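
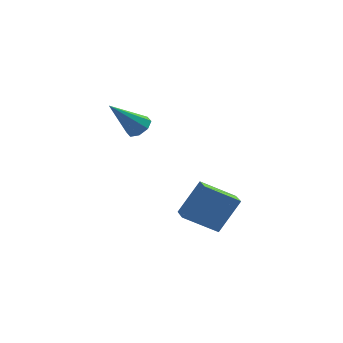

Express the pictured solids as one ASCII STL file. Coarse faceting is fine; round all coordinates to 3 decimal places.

solid 
facet normal 0.562 0.389 -0.730
outer loop
vertex 0.75 -1.575 2.452
vertex 0.279 -1.081 2.353
vertex 0.84 -1.148 2.749
endloop
endfacet
facet normal 0.612 -0.534 0.583
outer loop
vertex 0.75 -1.575 2.452
vertex 0.84 -1.148 2.749
vertex -0.899 -1.899 3.887
endloop
endfacet
facet normal 0.562 0.388 -0.730
outer loop
vertex 0.84 -1.148 2.749
vertex 0.279 -1.081 2.353
vertex 0.602 -0.681 2.814
endloop
endfacet
facet normal 0.501 0.136 0.855
outer loop
vertex 0.84 -1.148 2.749
vertex 0.602 -0.681 2.814
vertex -0.899 -1.899 3.887
endloop
endfacet
facet normal 0.560 0.390 -0.731
outer loop
vertex 0.602 -0.681 2.814
vertex 0.279 -1.081 2.353
vertex 0.174 -0.449 2.61
endloop
endfacet
facet normal 0.000 0.661 0.751
outer loop
vertex 0.602 -0.681 2.814
vertex 0.174 -0.449 2.61
vertex -0.899 -1.899 3.887
endloop
endfacet
facet normal 0.562 0.390 -0.730
outer loop
vertex 0.174 -0.449 2.61
vertex 0.279 -1.081 2.353
vertex -0.192 -0.586 2.255
endloop
endfacet
facet normal -0.595 0.732 0.331
outer loop
vertex 0.174 -0.449 2.61
vertex -0.192 -0.586 2.255
vertex -0.899 -1.899 3.887
endloop
endfacet
facet normal 0.561 0.389 -0.731
outer loop
vertex -0.192 -0.586 2.255
vertex 0.279 -1.081 2.353
vertex -0.282 -1.014 1.958
endloop
endfacet
facet normal -0.938 0.308 -0.159
outer loop
vertex -0.192 -0.586 2.255
vertex -0.282 -1.014 1.958
vertex -0.899 -1.899 3.887
endloop
endfacet
facet normal 0.561 0.391 -0.730
outer loop
vertex -0.282 -1.014 1.958
vertex 0.279 -1.081 2.353
vertex -0.043 -1.48 1.892
endloop
endfacet
facet normal -0.826 -0.363 -0.431
outer loop
vertex -0.282 -1.014 1.958
vertex -0.043 -1.48 1.892
vertex -0.899 -1.899 3.887
endloop
endfacet
facet normal 0.563 0.389 -0.730
outer loop
vertex -0.043 -1.48 1.892
vertex 0.279 -1.081 2.353
vertex 0.384 -1.713 2.097
endloop
endfacet
facet normal -0.327 -0.887 -0.327
outer loop
vertex -0.043 -1.48 1.892
vertex 0.384 -1.713 2.097
vertex -0.899 -1.899 3.887
endloop
endfacet
facet normal 0.562 0.389 -0.730
outer loop
vertex 0.384 -1.713 2.097
vertex 0.279 -1.081 2.353
vertex 0.75 -1.575 2.452
endloop
endfacet
facet normal 0.270 -0.958 0.094
outer loop
vertex 0.384 -1.713 2.097
vertex 0.75 -1.575 2.452
vertex -0.899 -1.899 3.887
endloop
endfacet
facet normal -0.458 -0.280 -0.844
outer loop
vertex 2.4 -2.863 -2.3
vertex 2.079 -1.774 -2.487
vertex 3.97 -2.563 -3.252
endloop
endfacet
facet normal 0.279 -0.946 0.162
outer loop
vertex 4.881 -2.006 -1.573
vertex 2.4 -2.863 -2.3
vertex 3.97 -2.563 -3.252
endloop
endfacet
facet normal -0.458 -0.280 -0.844
outer loop
vertex 3.97 -2.563 -3.252
vertex 2.079 -1.774 -2.487
vertex 3.649 -1.475 -3.439
endloop
endfacet
facet normal 0.844 0.161 -0.511
outer loop
vertex 3.649 -1.475 -3.439
vertex 4.881 -2.006 -1.573
vertex 3.97 -2.563 -3.252
endloop
endfacet
facet normal -0.844 -0.161 0.511
outer loop
vertex 2.4 -2.863 -2.3
vertex 2.99 -1.217 -0.808
vertex 2.079 -1.774 -2.487
endloop
endfacet
facet normal 0.279 -0.946 0.163
outer loop
vertex 3.311 -2.305 -0.621
vertex 2.4 -2.863 -2.3
vertex 4.881 -2.006 -1.573
endloop
endfacet
facet normal -0.844 -0.161 0.512
outer loop
vertex 3.311 -2.305 -0.621
vertex 2.99 -1.217 -0.808
vertex 2.4 -2.863 -2.3
endloop
endfacet
facet normal -0.279 0.946 -0.163
outer loop
vertex 2.079 -1.774 -2.487
vertex 2.99 -1.217 -0.808
vertex 3.649 -1.475 -3.439
endloop
endfacet
facet normal 0.844 0.161 -0.511
outer loop
vertex 4.56 -0.917 -1.76
vertex 4.881 -2.006 -1.573
vertex 3.649 -1.475 -3.439
endloop
endfacet
facet normal -0.280 0.946 -0.163
outer loop
vertex 3.649 -1.475 -3.439
vertex 2.99 -1.217 -0.808
vertex 4.56 -0.917 -1.76
endloop
endfacet
facet normal 0.458 0.280 0.844
outer loop
vertex 4.56 -0.917 -1.76
vertex 3.311 -2.305 -0.621
vertex 4.881 -2.006 -1.573
endloop
endfacet
facet normal 0.458 0.280 0.844
outer loop
vertex 2.99 -1.217 -0.808
vertex 3.311 -2.305 -0.621
vertex 4.56 -0.917 -1.76
endloop
endfacet

endsolid


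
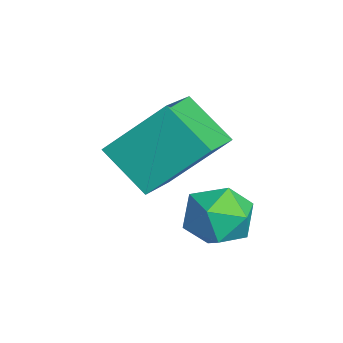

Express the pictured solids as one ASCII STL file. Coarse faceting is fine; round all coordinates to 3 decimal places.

solid 
facet normal -0.584 -0.529 0.615
outer loop
vertex -1.349 -1.918 2.872
vertex -2.731 -1.15 2.22
vertex -1.499 -3.372 1.478
endloop
endfacet
facet normal 0.808 -0.449 0.382
outer loop
vertex -0.569 -2.53 0.5
vertex -1.349 -1.918 2.872
vertex -1.499 -3.372 1.478
endloop
endfacet
facet normal -0.585 -0.529 0.614
outer loop
vertex -1.499 -3.372 1.478
vertex -2.731 -1.15 2.22
vertex -2.88 -2.604 0.825
endloop
endfacet
facet normal -0.074 -0.720 -0.690
outer loop
vertex -2.88 -2.604 0.825
vertex -0.569 -2.53 0.5
vertex -1.499 -3.372 1.478
endloop
endfacet
facet normal 0.074 0.720 0.690
outer loop
vertex -1.349 -1.918 2.872
vertex -1.801 -0.308 1.242
vertex -2.731 -1.15 2.22
endloop
endfacet
facet normal 0.808 -0.449 0.382
outer loop
vertex -0.42 -1.076 1.895
vertex -1.349 -1.918 2.872
vertex -0.569 -2.53 0.5
endloop
endfacet
facet normal 0.074 0.720 0.690
outer loop
vertex -0.42 -1.076 1.895
vertex -1.801 -0.308 1.242
vertex -1.349 -1.918 2.872
endloop
endfacet
facet normal -0.808 0.449 -0.382
outer loop
vertex -2.731 -1.15 2.22
vertex -1.801 -0.308 1.242
vertex -2.88 -2.604 0.825
endloop
endfacet
facet normal -0.074 -0.720 -0.691
outer loop
vertex -1.951 -1.762 -0.152
vertex -0.569 -2.53 0.5
vertex -2.88 -2.604 0.825
endloop
endfacet
facet normal -0.808 0.449 -0.381
outer loop
vertex -2.88 -2.604 0.825
vertex -1.801 -0.308 1.242
vertex -1.951 -1.762 -0.152
endloop
endfacet
facet normal 0.584 0.530 -0.615
outer loop
vertex -1.951 -1.762 -0.152
vertex -0.42 -1.076 1.895
vertex -0.569 -2.53 0.5
endloop
endfacet
facet normal 0.585 0.529 -0.615
outer loop
vertex -1.801 -0.308 1.242
vertex -0.42 -1.076 1.895
vertex -1.951 -1.762 -0.152
endloop
endfacet
facet normal -0.951 0.005 -0.308
outer loop
vertex -0.634 -0.6 -0.645
vertex -0.72 -1.486 -0.393
vertex -0.912 -0.813 0.211
endloop
endfacet
facet normal -0.753 0.653 -0.082
outer loop
vertex -0.634 -0.6 -0.645
vertex -0.912 -0.813 0.211
vertex -0.304 -0.128 0.079
endloop
endfacet
facet normal -0.193 0.860 -0.473
outer loop
vertex -0.634 -0.6 -0.645
vertex -0.304 -0.128 0.079
vertex 0.264 -0.378 -0.607
endloop
endfacet
facet normal -0.044 0.340 -0.939
outer loop
vertex -0.634 -0.6 -0.645
vertex 0.264 -0.378 -0.607
vertex 0.007 -1.218 -0.899
endloop
endfacet
facet normal -0.513 -0.188 -0.837
outer loop
vertex -0.634 -0.6 -0.645
vertex 0.007 -1.218 -0.899
vertex -0.72 -1.486 -0.393
endloop
endfacet
facet normal -0.541 0.595 0.595
outer loop
vertex -0.304 -0.128 0.079
vertex -0.912 -0.813 0.211
vertex -0.187 -0.722 0.779
endloop
endfacet
facet normal -0.861 -0.453 0.231
outer loop
vertex -0.912 -0.813 0.211
vertex -0.72 -1.486 -0.393
vertex -0.444 -1.562 0.487
endloop
endfacet
facet normal -0.152 -0.766 -0.625
outer loop
vertex -0.72 -1.486 -0.393
vertex 0.007 -1.218 -0.899
vertex 0.124 -1.812 -0.199
endloop
endfacet
facet normal 0.607 0.089 -0.789
outer loop
vertex 0.007 -1.218 -0.899
vertex 0.264 -0.378 -0.607
vertex 0.732 -1.127 -0.331
endloop
endfacet
facet normal 0.367 0.930 -0.035
outer loop
vertex 0.264 -0.378 -0.607
vertex -0.304 -0.128 0.079
vertex 0.54 -0.454 0.273
endloop
endfacet
facet normal 0.044 -0.340 0.939
outer loop
vertex 0.454 -1.34 0.525
vertex -0.187 -0.722 0.779
vertex -0.444 -1.562 0.487
endloop
endfacet
facet normal 0.193 -0.860 0.473
outer loop
vertex 0.454 -1.34 0.525
vertex -0.444 -1.562 0.487
vertex 0.124 -1.812 -0.199
endloop
endfacet
facet normal 0.753 -0.653 0.082
outer loop
vertex 0.454 -1.34 0.525
vertex 0.124 -1.812 -0.199
vertex 0.732 -1.127 -0.331
endloop
endfacet
facet normal 0.951 -0.005 0.308
outer loop
vertex 0.454 -1.34 0.525
vertex 0.732 -1.127 -0.331
vertex 0.54 -0.454 0.273
endloop
endfacet
facet normal 0.513 0.188 0.837
outer loop
vertex 0.454 -1.34 0.525
vertex 0.54 -0.454 0.273
vertex -0.187 -0.722 0.779
endloop
endfacet
facet normal -0.607 -0.089 0.789
outer loop
vertex -0.444 -1.562 0.487
vertex -0.187 -0.722 0.779
vertex -0.912 -0.813 0.211
endloop
endfacet
facet normal -0.367 -0.930 0.035
outer loop
vertex 0.124 -1.812 -0.199
vertex -0.444 -1.562 0.487
vertex -0.72 -1.486 -0.393
endloop
endfacet
facet normal 0.541 -0.595 -0.595
outer loop
vertex 0.732 -1.127 -0.331
vertex 0.124 -1.812 -0.199
vertex 0.007 -1.218 -0.899
endloop
endfacet
facet normal 0.861 0.453 -0.231
outer loop
vertex 0.54 -0.454 0.273
vertex 0.732 -1.127 -0.331
vertex 0.264 -0.378 -0.607
endloop
endfacet
facet normal 0.152 0.766 0.625
outer loop
vertex -0.187 -0.722 0.779
vertex 0.54 -0.454 0.273
vertex -0.304 -0.128 0.079
endloop
endfacet

endsolid


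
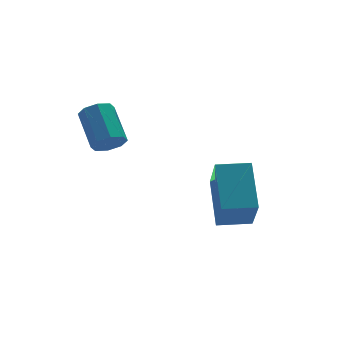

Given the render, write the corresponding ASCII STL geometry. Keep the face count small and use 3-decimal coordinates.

solid 
facet normal -0.960 0.280 0.001
outer loop
vertex 0.589 -2.924 -0.702
vertex 0.948 -1.7 0.265
vertex 0.852 -2.018 -1.944
endloop
endfacet
facet normal -0.225 -0.764 -0.605
outer loop
vertex 1.812 -2.3 -1.945
vertex 0.589 -2.924 -0.702
vertex 0.852 -2.018 -1.944
endloop
endfacet
facet normal -0.960 0.282 0.001
outer loop
vertex 0.852 -2.018 -1.944
vertex 0.948 -1.7 0.265
vertex 1.212 -0.795 -0.977
endloop
endfacet
facet normal 0.170 0.580 -0.797
outer loop
vertex 1.212 -0.795 -0.977
vertex 1.812 -2.3 -1.945
vertex 0.852 -2.018 -1.944
endloop
endfacet
facet normal -0.170 -0.580 0.797
outer loop
vertex 0.589 -2.924 -0.702
vertex 1.908 -1.982 0.264
vertex 0.948 -1.7 0.265
endloop
endfacet
facet normal -0.225 -0.764 -0.605
outer loop
vertex 1.548 -3.205 -0.703
vertex 0.589 -2.924 -0.702
vertex 1.812 -2.3 -1.945
endloop
endfacet
facet normal -0.169 -0.580 0.797
outer loop
vertex 1.548 -3.205 -0.703
vertex 1.908 -1.982 0.264
vertex 0.589 -2.924 -0.702
endloop
endfacet
facet normal 0.225 0.764 0.605
outer loop
vertex 0.948 -1.7 0.265
vertex 1.908 -1.982 0.264
vertex 1.212 -0.795 -0.977
endloop
endfacet
facet normal 0.169 0.580 -0.797
outer loop
vertex 2.171 -1.076 -0.978
vertex 1.812 -2.3 -1.945
vertex 1.212 -0.795 -0.977
endloop
endfacet
facet normal 0.224 0.764 0.605
outer loop
vertex 1.212 -0.795 -0.977
vertex 1.908 -1.982 0.264
vertex 2.171 -1.076 -0.978
endloop
endfacet
facet normal 0.960 -0.281 -0.001
outer loop
vertex 2.171 -1.076 -0.978
vertex 1.548 -3.205 -0.703
vertex 1.812 -2.3 -1.945
endloop
endfacet
facet normal 0.960 -0.281 -0.002
outer loop
vertex 1.908 -1.982 0.264
vertex 1.548 -3.205 -0.703
vertex 2.171 -1.076 -0.978
endloop
endfacet
facet normal -0.030 -0.823 -0.567
outer loop
vertex -1.518 -1.268 1.673
vertex -1.83 -1.031 1.345
vertex -1.324 -1.081 1.391
endloop
endfacet
facet normal 0.867 -0.303 0.395
outer loop
vertex -1.518 -1.268 1.673
vertex -1.324 -1.081 1.391
vertex -1.479 -0.205 2.403
endloop
endfacet
facet normal 0.868 -0.303 0.395
outer loop
vertex -1.479 -0.205 2.403
vertex -1.324 -1.081 1.391
vertex -1.285 -0.018 2.12
endloop
endfacet
facet normal 0.030 0.824 0.565
outer loop
vertex -1.479 -0.205 2.403
vertex -1.285 -0.018 2.12
vertex -1.79 0.031 2.075
endloop
endfacet
facet normal -0.030 -0.824 -0.566
outer loop
vertex -1.324 -1.081 1.391
vertex -1.83 -1.031 1.345
vertex -1.426 -0.865 1.082
endloop
endfacet
facet normal 0.965 0.124 -0.232
outer loop
vertex -1.324 -1.081 1.391
vertex -1.426 -0.865 1.082
vertex -1.285 -0.018 2.12
endloop
endfacet
facet normal 0.965 0.124 -0.232
outer loop
vertex -1.285 -0.018 2.12
vertex -1.426 -0.865 1.082
vertex -1.387 0.198 1.811
endloop
endfacet
facet normal 0.029 0.824 0.566
outer loop
vertex -1.285 -0.018 2.12
vertex -1.387 0.198 1.811
vertex -1.79 0.031 2.075
endloop
endfacet
facet normal -0.029 -0.825 -0.565
outer loop
vertex -1.426 -0.865 1.082
vertex -1.83 -1.031 1.345
vertex -1.764 -0.747 0.927
endloop
endfacet
facet normal 0.499 0.478 -0.723
outer loop
vertex -1.426 -0.865 1.082
vertex -1.764 -0.747 0.927
vertex -1.387 0.198 1.811
endloop
endfacet
facet normal 0.497 0.479 -0.724
outer loop
vertex -1.387 0.198 1.811
vertex -1.764 -0.747 0.927
vertex -1.725 0.316 1.657
endloop
endfacet
facet normal 0.030 0.824 0.566
outer loop
vertex -1.387 0.198 1.811
vertex -1.725 0.316 1.657
vertex -1.79 0.031 2.075
endloop
endfacet
facet normal -0.030 -0.825 -0.565
outer loop
vertex -1.764 -0.747 0.927
vertex -1.83 -1.031 1.345
vertex -2.141 -0.795 1.017
endloop
endfacet
facet normal -0.259 0.553 -0.792
outer loop
vertex -1.764 -0.747 0.927
vertex -2.141 -0.795 1.017
vertex -1.725 0.316 1.657
endloop
endfacet
facet normal -0.259 0.553 -0.792
outer loop
vertex -1.725 0.316 1.657
vertex -2.141 -0.795 1.017
vertex -2.102 0.268 1.747
endloop
endfacet
facet normal 0.030 0.824 0.566
outer loop
vertex -1.725 0.316 1.657
vertex -2.102 0.268 1.747
vertex -1.79 0.031 2.075
endloop
endfacet
facet normal -0.030 -0.824 -0.565
outer loop
vertex -2.141 -0.795 1.017
vertex -1.83 -1.031 1.345
vertex -2.335 -0.982 1.3
endloop
endfacet
facet normal -0.868 0.303 -0.395
outer loop
vertex -2.141 -0.795 1.017
vertex -2.335 -0.982 1.3
vertex -2.102 0.268 1.747
endloop
endfacet
facet normal -0.867 0.303 -0.396
outer loop
vertex -2.102 0.268 1.747
vertex -2.335 -0.982 1.3
vertex -2.296 0.081 2.029
endloop
endfacet
facet normal 0.030 0.823 0.567
outer loop
vertex -2.102 0.268 1.747
vertex -2.296 0.081 2.029
vertex -1.79 0.031 2.075
endloop
endfacet
facet normal -0.029 -0.824 -0.566
outer loop
vertex -2.335 -0.982 1.3
vertex -1.83 -1.031 1.345
vertex -2.233 -1.198 1.609
endloop
endfacet
facet normal -0.965 -0.124 0.232
outer loop
vertex -2.335 -0.982 1.3
vertex -2.233 -1.198 1.609
vertex -2.296 0.081 2.029
endloop
endfacet
facet normal -0.965 -0.124 0.232
outer loop
vertex -2.296 0.081 2.029
vertex -2.233 -1.198 1.609
vertex -2.194 -0.135 2.338
endloop
endfacet
facet normal 0.030 0.824 0.566
outer loop
vertex -2.296 0.081 2.029
vertex -2.194 -0.135 2.338
vertex -1.79 0.031 2.075
endloop
endfacet
facet normal -0.030 -0.824 -0.566
outer loop
vertex -2.233 -1.198 1.609
vertex -1.83 -1.031 1.345
vertex -1.895 -1.316 1.763
endloop
endfacet
facet normal -0.497 -0.478 0.724
outer loop
vertex -2.233 -1.198 1.609
vertex -1.895 -1.316 1.763
vertex -2.194 -0.135 2.338
endloop
endfacet
facet normal -0.499 -0.478 0.723
outer loop
vertex -2.194 -0.135 2.338
vertex -1.895 -1.316 1.763
vertex -1.856 -0.253 2.493
endloop
endfacet
facet normal 0.029 0.825 0.565
outer loop
vertex -2.194 -0.135 2.338
vertex -1.856 -0.253 2.493
vertex -1.79 0.031 2.075
endloop
endfacet
facet normal -0.030 -0.824 -0.566
outer loop
vertex -1.895 -1.316 1.763
vertex -1.83 -1.031 1.345
vertex -1.518 -1.268 1.673
endloop
endfacet
facet normal 0.259 -0.553 0.792
outer loop
vertex -1.895 -1.316 1.763
vertex -1.518 -1.268 1.673
vertex -1.856 -0.253 2.493
endloop
endfacet
facet normal 0.259 -0.553 0.792
outer loop
vertex -1.856 -0.253 2.493
vertex -1.518 -1.268 1.673
vertex -1.479 -0.205 2.403
endloop
endfacet
facet normal 0.030 0.825 0.565
outer loop
vertex -1.856 -0.253 2.493
vertex -1.479 -0.205 2.403
vertex -1.79 0.031 2.075
endloop
endfacet

endsolid


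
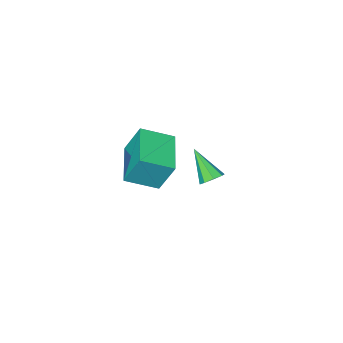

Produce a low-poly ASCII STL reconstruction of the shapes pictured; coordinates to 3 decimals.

solid 
facet normal -0.791 0.470 -0.391
outer loop
vertex 1.983 2.354 2.019
vertex 3.086 3.889 1.632
vertex 2.314 1.768 0.645
endloop
endfacet
facet normal -0.572 -0.795 0.201
outer loop
vertex 3.454 1.091 1.208
vertex 1.983 2.354 2.019
vertex 2.314 1.768 0.645
endloop
endfacet
facet normal -0.791 0.470 -0.391
outer loop
vertex 2.314 1.768 0.645
vertex 3.086 3.889 1.632
vertex 3.418 3.303 0.257
endloop
endfacet
facet normal 0.216 -0.383 -0.898
outer loop
vertex 3.418 3.303 0.257
vertex 3.454 1.091 1.208
vertex 2.314 1.768 0.645
endloop
endfacet
facet normal -0.217 0.382 0.898
outer loop
vertex 1.983 2.354 2.019
vertex 4.226 3.212 2.195
vertex 3.086 3.889 1.632
endloop
endfacet
facet normal -0.572 -0.795 0.201
outer loop
vertex 3.122 1.677 2.583
vertex 1.983 2.354 2.019
vertex 3.454 1.091 1.208
endloop
endfacet
facet normal -0.217 0.383 0.898
outer loop
vertex 3.122 1.677 2.583
vertex 4.226 3.212 2.195
vertex 1.983 2.354 2.019
endloop
endfacet
facet normal 0.572 0.795 -0.201
outer loop
vertex 3.086 3.889 1.632
vertex 4.226 3.212 2.195
vertex 3.418 3.303 0.257
endloop
endfacet
facet normal 0.217 -0.383 -0.898
outer loop
vertex 4.557 2.626 0.821
vertex 3.454 1.091 1.208
vertex 3.418 3.303 0.257
endloop
endfacet
facet normal 0.572 0.795 -0.201
outer loop
vertex 3.418 3.303 0.257
vertex 4.226 3.212 2.195
vertex 4.557 2.626 0.821
endloop
endfacet
facet normal 0.791 -0.470 0.391
outer loop
vertex 4.557 2.626 0.821
vertex 3.122 1.677 2.583
vertex 3.454 1.091 1.208
endloop
endfacet
facet normal 0.791 -0.470 0.391
outer loop
vertex 4.226 3.212 2.195
vertex 3.122 1.677 2.583
vertex 4.557 2.626 0.821
endloop
endfacet
facet normal -0.038 0.696 -0.717
outer loop
vertex -0.944 0.039 -3.759
vertex -1.472 0.178 -3.596
vertex -0.948 0.352 -3.455
endloop
endfacet
facet normal 0.965 -0.175 0.193
outer loop
vertex -0.944 0.039 -3.759
vertex -0.948 0.352 -3.455
vertex -1.408 -0.998 -2.384
endloop
endfacet
facet normal -0.038 0.696 -0.717
outer loop
vertex -0.948 0.352 -3.455
vertex -1.472 0.178 -3.596
vertex -1.259 0.563 -3.234
endloop
endfacet
facet normal 0.679 0.300 0.670
outer loop
vertex -0.948 0.352 -3.455
vertex -1.259 0.563 -3.234
vertex -1.408 -0.998 -2.384
endloop
endfacet
facet normal -0.037 0.695 -0.718
outer loop
vertex -1.259 0.563 -3.234
vertex -1.472 0.178 -3.596
vertex -1.694 0.549 -3.225
endloop
endfacet
facet normal 0.003 0.478 0.878
outer loop
vertex -1.259 0.563 -3.234
vertex -1.694 0.549 -3.225
vertex -1.408 -0.998 -2.384
endloop
endfacet
facet normal -0.039 0.695 -0.718
outer loop
vertex -1.694 0.549 -3.225
vertex -1.472 0.178 -3.596
vertex -2.0 0.317 -3.433
endloop
endfacet
facet normal -0.669 0.256 0.698
outer loop
vertex -1.694 0.549 -3.225
vertex -2.0 0.317 -3.433
vertex -1.408 -0.998 -2.384
endloop
endfacet
facet normal -0.038 0.696 -0.717
outer loop
vertex -2.0 0.317 -3.433
vertex -1.472 0.178 -3.596
vertex -1.996 0.004 -3.737
endloop
endfacet
facet normal -0.943 -0.238 0.233
outer loop
vertex -2.0 0.317 -3.433
vertex -1.996 0.004 -3.737
vertex -1.408 -0.998 -2.384
endloop
endfacet
facet normal -0.038 0.696 -0.717
outer loop
vertex -1.996 0.004 -3.737
vertex -1.472 0.178 -3.596
vertex -1.685 -0.207 -3.958
endloop
endfacet
facet normal -0.657 -0.714 -0.243
outer loop
vertex -1.996 0.004 -3.737
vertex -1.685 -0.207 -3.958
vertex -1.408 -0.998 -2.384
endloop
endfacet
facet normal -0.037 0.695 -0.718
outer loop
vertex -1.685 -0.207 -3.958
vertex -1.472 0.178 -3.596
vertex -1.249 -0.193 -3.967
endloop
endfacet
facet normal 0.019 -0.892 -0.452
outer loop
vertex -1.685 -0.207 -3.958
vertex -1.249 -0.193 -3.967
vertex -1.408 -0.998 -2.384
endloop
endfacet
facet normal -0.039 0.695 -0.718
outer loop
vertex -1.249 -0.193 -3.967
vertex -1.472 0.178 -3.596
vertex -0.944 0.039 -3.759
endloop
endfacet
facet normal 0.693 -0.668 -0.270
outer loop
vertex -1.249 -0.193 -3.967
vertex -0.944 0.039 -3.759
vertex -1.408 -0.998 -2.384
endloop
endfacet

endsolid


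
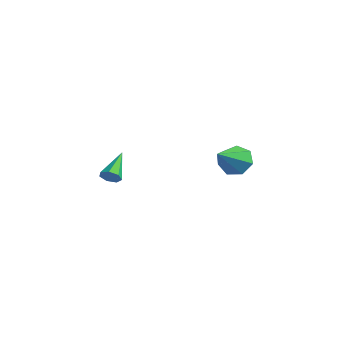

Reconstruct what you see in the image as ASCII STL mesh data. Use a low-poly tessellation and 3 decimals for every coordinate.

solid 
facet normal -0.332 0.787 -0.520
outer loop
vertex -0.635 4.854 -1.978
vertex -1.445 4.511 -1.98
vertex -1.081 5.054 -1.391
endloop
endfacet
facet normal 0.811 0.223 0.540
outer loop
vertex -0.635 4.854 -1.978
vertex -1.081 5.054 -1.391
vertex -0.795 2.969 -0.96
endloop
endfacet
facet normal -0.331 0.787 -0.521
outer loop
vertex -1.081 5.054 -1.391
vertex -1.445 4.511 -1.98
vertex -1.802 4.845 -1.249
endloop
endfacet
facet normal 0.128 0.218 0.968
outer loop
vertex -1.081 5.054 -1.391
vertex -1.802 4.845 -1.249
vertex -0.795 2.969 -0.96
endloop
endfacet
facet normal -0.332 0.786 -0.521
outer loop
vertex -1.802 4.845 -1.249
vertex -1.445 4.511 -1.98
vertex -2.254 4.384 -1.657
endloop
endfacet
facet normal -0.556 -0.174 0.813
outer loop
vertex -1.802 4.845 -1.249
vertex -2.254 4.384 -1.657
vertex -0.795 2.969 -0.96
endloop
endfacet
facet normal -0.331 0.787 -0.520
outer loop
vertex -2.254 4.384 -1.657
vertex -1.445 4.511 -1.98
vertex -2.097 4.019 -2.309
endloop
endfacet
facet normal -0.729 -0.657 0.192
outer loop
vertex -2.254 4.384 -1.657
vertex -2.097 4.019 -2.309
vertex -0.795 2.969 -0.96
endloop
endfacet
facet normal -0.331 0.787 -0.521
outer loop
vertex -2.097 4.019 -2.309
vertex -1.445 4.511 -1.98
vertex -1.449 4.024 -2.713
endloop
endfacet
facet normal -0.259 -0.867 -0.425
outer loop
vertex -2.097 4.019 -2.309
vertex -1.449 4.024 -2.713
vertex -0.795 2.969 -0.96
endloop
endfacet
facet normal -0.332 0.786 -0.521
outer loop
vertex -1.449 4.024 -2.713
vertex -1.445 4.511 -1.98
vertex -0.799 4.396 -2.566
endloop
endfacet
facet normal 0.500 -0.647 -0.576
outer loop
vertex -1.449 4.024 -2.713
vertex -0.799 4.396 -2.566
vertex -0.795 2.969 -0.96
endloop
endfacet
facet normal -0.332 0.787 -0.520
outer loop
vertex -0.799 4.396 -2.566
vertex -1.445 4.511 -1.98
vertex -0.635 4.854 -1.978
endloop
endfacet
facet normal 0.976 -0.162 -0.146
outer loop
vertex -0.799 4.396 -2.566
vertex -0.635 4.854 -1.978
vertex -0.795 2.969 -0.96
endloop
endfacet
facet normal 0.472 -0.694 -0.543
outer loop
vertex -1.715 -2.113 -1.069
vertex -1.915 -1.909 -1.504
vertex -1.468 -1.791 -1.266
endloop
endfacet
facet normal 0.538 0.100 0.837
outer loop
vertex -1.715 -2.113 -1.069
vertex -1.468 -1.791 -1.266
vertex -2.705 -0.751 -0.596
endloop
endfacet
facet normal 0.472 -0.694 -0.543
outer loop
vertex -1.468 -1.791 -1.266
vertex -1.915 -1.909 -1.504
vertex -1.558 -1.558 -1.642
endloop
endfacet
facet normal 0.699 0.671 0.249
outer loop
vertex -1.468 -1.791 -1.266
vertex -1.558 -1.558 -1.642
vertex -2.705 -0.751 -0.596
endloop
endfacet
facet normal 0.473 -0.694 -0.543
outer loop
vertex -1.558 -1.558 -1.642
vertex -1.915 -1.909 -1.504
vertex -1.916 -1.589 -1.914
endloop
endfacet
facet normal 0.239 0.878 -0.415
outer loop
vertex -1.558 -1.558 -1.642
vertex -1.916 -1.589 -1.914
vertex -2.705 -0.751 -0.596
endloop
endfacet
facet normal 0.472 -0.695 -0.543
outer loop
vertex -1.916 -1.589 -1.914
vertex -1.915 -1.909 -1.504
vertex -2.274 -1.861 -1.877
endloop
endfacet
facet normal -0.498 0.566 -0.658
outer loop
vertex -1.916 -1.589 -1.914
vertex -2.274 -1.861 -1.877
vertex -2.705 -0.751 -0.596
endloop
endfacet
facet normal 0.472 -0.694 -0.544
outer loop
vertex -2.274 -1.861 -1.877
vertex -1.915 -1.909 -1.504
vertex -2.362 -2.17 -1.559
endloop
endfacet
facet normal -0.955 -0.031 -0.294
outer loop
vertex -2.274 -1.861 -1.877
vertex -2.362 -2.17 -1.559
vertex -2.705 -0.751 -0.596
endloop
endfacet
facet normal 0.472 -0.694 -0.544
outer loop
vertex -2.362 -2.17 -1.559
vertex -1.915 -1.909 -1.504
vertex -2.113 -2.282 -1.2
endloop
endfacet
facet normal -0.789 -0.464 0.403
outer loop
vertex -2.362 -2.17 -1.559
vertex -2.113 -2.282 -1.2
vertex -2.705 -0.751 -0.596
endloop
endfacet
facet normal 0.473 -0.694 -0.543
outer loop
vertex -2.113 -2.282 -1.2
vertex -1.915 -1.909 -1.504
vertex -1.715 -2.113 -1.069
endloop
endfacet
facet normal -0.126 -0.406 0.905
outer loop
vertex -2.113 -2.282 -1.2
vertex -1.715 -2.113 -1.069
vertex -2.705 -0.751 -0.596
endloop
endfacet

endsolid


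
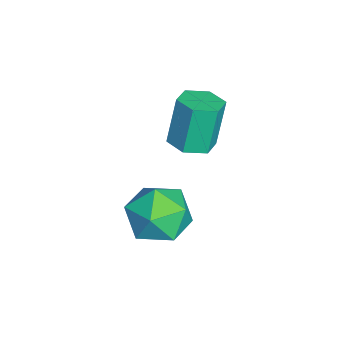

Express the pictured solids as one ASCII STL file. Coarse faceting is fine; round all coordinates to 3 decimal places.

solid 
facet normal 0.214 -0.157 -0.964
outer loop
vertex 0.72 -0.357 -1.791
vertex 0.001 -0.129 -1.988
vertex 0.577 0.394 -1.945
endloop
endfacet
facet normal 0.959 0.219 0.177
outer loop
vertex 0.72 -0.357 -1.791
vertex 0.577 0.394 -1.945
vertex 0.339 -0.078 -0.075
endloop
endfacet
facet normal 0.959 0.219 0.177
outer loop
vertex 0.339 -0.078 -0.075
vertex 0.577 0.394 -1.945
vertex 0.196 0.673 -0.229
endloop
endfacet
facet normal -0.214 0.157 0.964
outer loop
vertex 0.339 -0.078 -0.075
vertex 0.196 0.673 -0.229
vertex -0.381 0.149 -0.272
endloop
endfacet
facet normal 0.214 -0.157 -0.964
outer loop
vertex 0.577 0.394 -1.945
vertex 0.001 -0.129 -1.988
vertex -0.143 0.622 -2.142
endloop
endfacet
facet normal 0.321 0.943 -0.082
outer loop
vertex 0.577 0.394 -1.945
vertex -0.143 0.622 -2.142
vertex 0.196 0.673 -0.229
endloop
endfacet
facet normal 0.321 0.943 -0.082
outer loop
vertex 0.196 0.673 -0.229
vertex -0.143 0.622 -2.142
vertex -0.524 0.901 -0.426
endloop
endfacet
facet normal -0.214 0.157 0.964
outer loop
vertex 0.196 0.673 -0.229
vertex -0.524 0.901 -0.426
vertex -0.381 0.149 -0.272
endloop
endfacet
facet normal 0.214 -0.157 -0.964
outer loop
vertex -0.143 0.622 -2.142
vertex 0.001 -0.129 -1.988
vertex -0.719 0.098 -2.185
endloop
endfacet
facet normal -0.639 0.724 -0.260
outer loop
vertex -0.143 0.622 -2.142
vertex -0.719 0.098 -2.185
vertex -0.524 0.901 -0.426
endloop
endfacet
facet normal -0.639 0.724 -0.260
outer loop
vertex -0.524 0.901 -0.426
vertex -0.719 0.098 -2.185
vertex -1.1 0.377 -0.469
endloop
endfacet
facet normal -0.214 0.157 0.964
outer loop
vertex -0.524 0.901 -0.426
vertex -1.1 0.377 -0.469
vertex -0.381 0.149 -0.272
endloop
endfacet
facet normal 0.214 -0.157 -0.964
outer loop
vertex -0.719 0.098 -2.185
vertex 0.001 -0.129 -1.988
vertex -0.576 -0.653 -2.031
endloop
endfacet
facet normal -0.959 -0.219 -0.177
outer loop
vertex -0.719 0.098 -2.185
vertex -0.576 -0.653 -2.031
vertex -1.1 0.377 -0.469
endloop
endfacet
facet normal -0.959 -0.219 -0.177
outer loop
vertex -1.1 0.377 -0.469
vertex -0.576 -0.653 -2.031
vertex -0.957 -0.374 -0.315
endloop
endfacet
facet normal -0.214 0.157 0.964
outer loop
vertex -1.1 0.377 -0.469
vertex -0.957 -0.374 -0.315
vertex -0.381 0.149 -0.272
endloop
endfacet
facet normal 0.214 -0.157 -0.964
outer loop
vertex -0.576 -0.653 -2.031
vertex 0.001 -0.129 -1.988
vertex 0.144 -0.881 -1.834
endloop
endfacet
facet normal -0.321 -0.943 0.082
outer loop
vertex -0.576 -0.653 -2.031
vertex 0.144 -0.881 -1.834
vertex -0.957 -0.374 -0.315
endloop
endfacet
facet normal -0.321 -0.943 0.082
outer loop
vertex -0.957 -0.374 -0.315
vertex 0.144 -0.881 -1.834
vertex -0.237 -0.602 -0.118
endloop
endfacet
facet normal -0.214 0.157 0.964
outer loop
vertex -0.957 -0.374 -0.315
vertex -0.237 -0.602 -0.118
vertex -0.381 0.149 -0.272
endloop
endfacet
facet normal 0.214 -0.157 -0.964
outer loop
vertex 0.144 -0.881 -1.834
vertex 0.001 -0.129 -1.988
vertex 0.72 -0.357 -1.791
endloop
endfacet
facet normal 0.639 -0.724 0.260
outer loop
vertex 0.144 -0.881 -1.834
vertex 0.72 -0.357 -1.791
vertex -0.237 -0.602 -0.118
endloop
endfacet
facet normal 0.639 -0.724 0.260
outer loop
vertex -0.237 -0.602 -0.118
vertex 0.72 -0.357 -1.791
vertex 0.339 -0.078 -0.075
endloop
endfacet
facet normal -0.214 0.157 0.964
outer loop
vertex -0.237 -0.602 -0.118
vertex 0.339 -0.078 -0.075
vertex -0.381 0.149 -0.272
endloop
endfacet
facet normal -0.990 0.119 0.076
outer loop
vertex 2.111 -0.765 -3.144
vertex 2.098 -1.448 -2.237
vertex 2.243 -0.33 -2.104
endloop
endfacet
facet normal -0.685 0.699 -0.205
outer loop
vertex 2.111 -0.765 -3.144
vertex 2.243 -0.33 -2.104
vertex 2.884 0.046 -2.962
endloop
endfacet
facet normal -0.338 0.501 -0.797
outer loop
vertex 2.111 -0.765 -3.144
vertex 2.884 0.046 -2.962
vertex 3.136 -0.841 -3.626
endloop
endfacet
facet normal -0.429 -0.201 -0.881
outer loop
vertex 2.111 -0.765 -3.144
vertex 3.136 -0.841 -3.626
vertex 2.65 -1.764 -3.178
endloop
endfacet
facet normal -0.832 -0.437 -0.341
outer loop
vertex 2.111 -0.765 -3.144
vertex 2.65 -1.764 -3.178
vertex 2.098 -1.448 -2.237
endloop
endfacet
facet normal -0.204 0.944 0.261
outer loop
vertex 2.884 0.046 -2.962
vertex 2.243 -0.33 -2.104
vertex 3.35 -0.136 -1.942
endloop
endfacet
facet normal -0.698 0.005 0.716
outer loop
vertex 2.243 -0.33 -2.104
vertex 2.098 -1.448 -2.237
vertex 2.864 -1.059 -1.494
endloop
endfacet
facet normal -0.442 -0.896 0.042
outer loop
vertex 2.098 -1.448 -2.237
vertex 2.65 -1.764 -3.178
vertex 3.116 -1.946 -2.158
endloop
endfacet
facet normal 0.212 -0.515 -0.831
outer loop
vertex 2.65 -1.764 -3.178
vertex 3.136 -0.841 -3.626
vertex 3.757 -1.57 -3.016
endloop
endfacet
facet normal 0.359 0.623 -0.696
outer loop
vertex 3.136 -0.841 -3.626
vertex 2.884 0.046 -2.962
vertex 3.902 -0.452 -2.883
endloop
endfacet
facet normal 0.429 0.201 0.881
outer loop
vertex 3.889 -1.135 -1.976
vertex 3.35 -0.136 -1.942
vertex 2.864 -1.059 -1.494
endloop
endfacet
facet normal 0.338 -0.501 0.797
outer loop
vertex 3.889 -1.135 -1.976
vertex 2.864 -1.059 -1.494
vertex 3.116 -1.946 -2.158
endloop
endfacet
facet normal 0.685 -0.699 0.205
outer loop
vertex 3.889 -1.135 -1.976
vertex 3.116 -1.946 -2.158
vertex 3.757 -1.57 -3.016
endloop
endfacet
facet normal 0.990 -0.119 -0.076
outer loop
vertex 3.889 -1.135 -1.976
vertex 3.757 -1.57 -3.016
vertex 3.902 -0.452 -2.883
endloop
endfacet
facet normal 0.832 0.437 0.341
outer loop
vertex 3.889 -1.135 -1.976
vertex 3.902 -0.452 -2.883
vertex 3.35 -0.136 -1.942
endloop
endfacet
facet normal -0.212 0.515 0.831
outer loop
vertex 2.864 -1.059 -1.494
vertex 3.35 -0.136 -1.942
vertex 2.243 -0.33 -2.104
endloop
endfacet
facet normal -0.359 -0.623 0.696
outer loop
vertex 3.116 -1.946 -2.158
vertex 2.864 -1.059 -1.494
vertex 2.098 -1.448 -2.237
endloop
endfacet
facet normal 0.204 -0.944 -0.261
outer loop
vertex 3.757 -1.57 -3.016
vertex 3.116 -1.946 -2.158
vertex 2.65 -1.764 -3.178
endloop
endfacet
facet normal 0.698 -0.005 -0.716
outer loop
vertex 3.902 -0.452 -2.883
vertex 3.757 -1.57 -3.016
vertex 3.136 -0.841 -3.626
endloop
endfacet
facet normal 0.442 0.896 -0.042
outer loop
vertex 3.35 -0.136 -1.942
vertex 3.902 -0.452 -2.883
vertex 2.884 0.046 -2.962
endloop
endfacet

endsolid


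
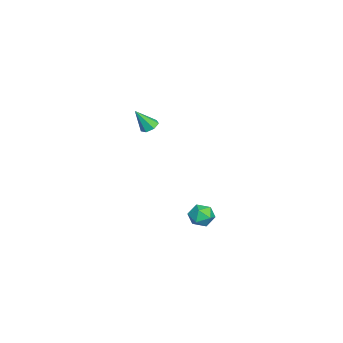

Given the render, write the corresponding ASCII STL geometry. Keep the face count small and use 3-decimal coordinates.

solid 
facet normal -0.154 0.516 -0.843
outer loop
vertex -1.649 0.13 2.286
vertex -2.12 0.246 2.443
vertex -1.686 0.503 2.521
endloop
endfacet
facet normal 0.979 -0.029 0.200
outer loop
vertex -1.649 0.13 2.286
vertex -1.686 0.503 2.521
vertex -1.92 -0.426 3.537
endloop
endfacet
facet normal -0.155 0.517 -0.842
outer loop
vertex -1.686 0.503 2.521
vertex -2.12 0.246 2.443
vertex -2.05 0.682 2.698
endloop
endfacet
facet normal 0.568 0.538 0.623
outer loop
vertex -1.686 0.503 2.521
vertex -2.05 0.682 2.698
vertex -1.92 -0.426 3.537
endloop
endfacet
facet normal -0.152 0.517 -0.842
outer loop
vertex -2.05 0.682 2.698
vertex -2.12 0.246 2.443
vertex -2.467 0.533 2.682
endloop
endfacet
facet normal -0.234 0.569 0.788
outer loop
vertex -2.05 0.682 2.698
vertex -2.467 0.533 2.682
vertex -1.92 -0.426 3.537
endloop
endfacet
facet normal -0.152 0.517 -0.842
outer loop
vertex -2.467 0.533 2.682
vertex -2.12 0.246 2.443
vertex -2.622 0.168 2.486
endloop
endfacet
facet normal -0.820 0.042 0.571
outer loop
vertex -2.467 0.533 2.682
vertex -2.622 0.168 2.486
vertex -1.92 -0.426 3.537
endloop
endfacet
facet normal -0.153 0.517 -0.842
outer loop
vertex -2.622 0.168 2.486
vertex -2.12 0.246 2.443
vertex -2.399 -0.139 2.257
endloop
endfacet
facet normal -0.751 -0.647 0.136
outer loop
vertex -2.622 0.168 2.486
vertex -2.399 -0.139 2.257
vertex -1.92 -0.426 3.537
endloop
endfacet
facet normal -0.154 0.518 -0.841
outer loop
vertex -2.399 -0.139 2.257
vertex -2.12 0.246 2.443
vertex -1.966 -0.155 2.168
endloop
endfacet
facet normal -0.075 -0.979 -0.191
outer loop
vertex -2.399 -0.139 2.257
vertex -1.966 -0.155 2.168
vertex -1.92 -0.426 3.537
endloop
endfacet
facet normal -0.153 0.518 -0.841
outer loop
vertex -1.966 -0.155 2.168
vertex -2.12 0.246 2.443
vertex -1.649 0.13 2.286
endloop
endfacet
facet normal 0.692 -0.703 -0.162
outer loop
vertex -1.966 -0.155 2.168
vertex -1.649 0.13 2.286
vertex -1.92 -0.426 3.537
endloop
endfacet
facet normal 0.129 0.941 0.313
outer loop
vertex -2.819 3.335 -4.06
vertex -2.798 3.1 -3.363
vertex -2.177 3.145 -3.754
endloop
endfacet
facet normal 0.411 0.848 -0.336
outer loop
vertex -2.819 3.335 -4.06
vertex -2.177 3.145 -3.754
vertex -2.328 2.944 -4.446
endloop
endfacet
facet normal -0.108 0.626 -0.772
outer loop
vertex -2.819 3.335 -4.06
vertex -2.328 2.944 -4.446
vertex -3.044 2.776 -4.482
endloop
endfacet
facet normal -0.712 0.583 -0.392
outer loop
vertex -2.819 3.335 -4.06
vertex -3.044 2.776 -4.482
vertex -3.334 2.872 -3.813
endloop
endfacet
facet normal -0.565 0.777 0.279
outer loop
vertex -2.819 3.335 -4.06
vertex -3.334 2.872 -3.813
vertex -2.798 3.1 -3.363
endloop
endfacet
facet normal 0.899 0.327 -0.291
outer loop
vertex -2.328 2.944 -4.446
vertex -2.177 3.145 -3.754
vertex -2.006 2.468 -3.987
endloop
endfacet
facet normal 0.443 0.478 0.758
outer loop
vertex -2.177 3.145 -3.754
vertex -2.798 3.1 -3.363
vertex -2.296 2.564 -3.318
endloop
endfacet
facet normal -0.680 0.216 0.701
outer loop
vertex -2.798 3.1 -3.363
vertex -3.334 2.872 -3.813
vertex -3.012 2.396 -3.354
endloop
endfacet
facet normal -0.918 -0.100 -0.384
outer loop
vertex -3.334 2.872 -3.813
vertex -3.044 2.776 -4.482
vertex -3.163 2.195 -4.046
endloop
endfacet
facet normal 0.057 -0.030 -0.998
outer loop
vertex -3.044 2.776 -4.482
vertex -2.328 2.944 -4.446
vertex -2.542 2.24 -4.437
endloop
endfacet
facet normal 0.712 -0.583 0.392
outer loop
vertex -2.521 2.005 -3.74
vertex -2.006 2.468 -3.987
vertex -2.296 2.564 -3.318
endloop
endfacet
facet normal 0.108 -0.626 0.772
outer loop
vertex -2.521 2.005 -3.74
vertex -2.296 2.564 -3.318
vertex -3.012 2.396 -3.354
endloop
endfacet
facet normal -0.411 -0.848 0.336
outer loop
vertex -2.521 2.005 -3.74
vertex -3.012 2.396 -3.354
vertex -3.163 2.195 -4.046
endloop
endfacet
facet normal -0.129 -0.941 -0.313
outer loop
vertex -2.521 2.005 -3.74
vertex -3.163 2.195 -4.046
vertex -2.542 2.24 -4.437
endloop
endfacet
facet normal 0.565 -0.777 -0.279
outer loop
vertex -2.521 2.005 -3.74
vertex -2.542 2.24 -4.437
vertex -2.006 2.468 -3.987
endloop
endfacet
facet normal 0.918 0.100 0.384
outer loop
vertex -2.296 2.564 -3.318
vertex -2.006 2.468 -3.987
vertex -2.177 3.145 -3.754
endloop
endfacet
facet normal -0.057 0.030 0.998
outer loop
vertex -3.012 2.396 -3.354
vertex -2.296 2.564 -3.318
vertex -2.798 3.1 -3.363
endloop
endfacet
facet normal -0.899 -0.327 0.291
outer loop
vertex -3.163 2.195 -4.046
vertex -3.012 2.396 -3.354
vertex -3.334 2.872 -3.813
endloop
endfacet
facet normal -0.443 -0.478 -0.758
outer loop
vertex -2.542 2.24 -4.437
vertex -3.163 2.195 -4.046
vertex -3.044 2.776 -4.482
endloop
endfacet
facet normal 0.680 -0.216 -0.701
outer loop
vertex -2.006 2.468 -3.987
vertex -2.542 2.24 -4.437
vertex -2.328 2.944 -4.446
endloop
endfacet

endsolid


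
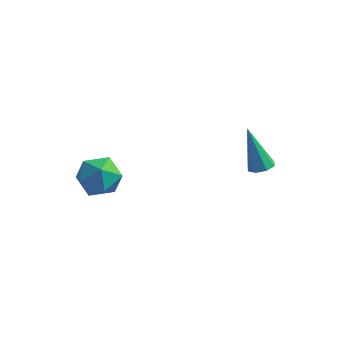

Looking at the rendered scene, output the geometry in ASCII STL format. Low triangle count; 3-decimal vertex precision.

solid 
facet normal -0.480 0.579 0.659
outer loop
vertex -2.887 -2.554 3.724
vertex -2.924 -3.317 4.367
vertex -2.147 -2.689 4.382
endloop
endfacet
facet normal -0.045 0.967 0.249
outer loop
vertex -2.887 -2.554 3.724
vertex -2.147 -2.689 4.382
vertex -1.937 -2.436 3.438
endloop
endfacet
facet normal -0.238 0.870 -0.432
outer loop
vertex -2.887 -2.554 3.724
vertex -1.937 -2.436 3.438
vertex -2.583 -2.909 2.841
endloop
endfacet
facet normal -0.792 0.421 -0.442
outer loop
vertex -2.887 -2.554 3.724
vertex -2.583 -2.909 2.841
vertex -3.193 -3.453 3.415
endloop
endfacet
facet normal -0.942 0.241 0.232
outer loop
vertex -2.887 -2.554 3.724
vertex -3.193 -3.453 3.415
vertex -2.924 -3.317 4.367
endloop
endfacet
facet normal 0.618 0.714 0.329
outer loop
vertex -1.937 -2.436 3.438
vertex -2.147 -2.689 4.382
vertex -1.387 -3.127 3.905
endloop
endfacet
facet normal -0.088 0.085 0.993
outer loop
vertex -2.147 -2.689 4.382
vertex -2.924 -3.317 4.367
vertex -1.997 -3.671 4.479
endloop
endfacet
facet normal -0.835 -0.461 0.302
outer loop
vertex -2.924 -3.317 4.367
vertex -3.193 -3.453 3.415
vertex -2.643 -4.144 3.882
endloop
endfacet
facet normal -0.592 -0.168 -0.788
outer loop
vertex -3.193 -3.453 3.415
vertex -2.583 -2.909 2.841
vertex -2.433 -3.891 2.938
endloop
endfacet
facet normal 0.306 0.557 -0.772
outer loop
vertex -2.583 -2.909 2.841
vertex -1.937 -2.436 3.438
vertex -1.656 -3.263 2.953
endloop
endfacet
facet normal 0.792 -0.421 0.442
outer loop
vertex -1.693 -4.026 3.596
vertex -1.387 -3.127 3.905
vertex -1.997 -3.671 4.479
endloop
endfacet
facet normal 0.238 -0.870 0.432
outer loop
vertex -1.693 -4.026 3.596
vertex -1.997 -3.671 4.479
vertex -2.643 -4.144 3.882
endloop
endfacet
facet normal 0.045 -0.967 -0.249
outer loop
vertex -1.693 -4.026 3.596
vertex -2.643 -4.144 3.882
vertex -2.433 -3.891 2.938
endloop
endfacet
facet normal 0.480 -0.579 -0.659
outer loop
vertex -1.693 -4.026 3.596
vertex -2.433 -3.891 2.938
vertex -1.656 -3.263 2.953
endloop
endfacet
facet normal 0.942 -0.241 -0.232
outer loop
vertex -1.693 -4.026 3.596
vertex -1.656 -3.263 2.953
vertex -1.387 -3.127 3.905
endloop
endfacet
facet normal 0.592 0.168 0.788
outer loop
vertex -1.997 -3.671 4.479
vertex -1.387 -3.127 3.905
vertex -2.147 -2.689 4.382
endloop
endfacet
facet normal -0.306 -0.557 0.772
outer loop
vertex -2.643 -4.144 3.882
vertex -1.997 -3.671 4.479
vertex -2.924 -3.317 4.367
endloop
endfacet
facet normal -0.618 -0.714 -0.329
outer loop
vertex -2.433 -3.891 2.938
vertex -2.643 -4.144 3.882
vertex -3.193 -3.453 3.415
endloop
endfacet
facet normal 0.088 -0.085 -0.993
outer loop
vertex -1.656 -3.263 2.953
vertex -2.433 -3.891 2.938
vertex -2.583 -2.909 2.841
endloop
endfacet
facet normal 0.835 0.461 -0.302
outer loop
vertex -1.387 -3.127 3.905
vertex -1.656 -3.263 2.953
vertex -1.937 -2.436 3.438
endloop
endfacet
facet normal 0.343 -0.097 -0.934
outer loop
vertex 2.617 2.136 2.094
vertex 2.245 1.7 2.003
vertex 2.226 2.276 1.936
endloop
endfacet
facet normal 0.232 0.938 0.257
outer loop
vertex 2.617 2.136 2.094
vertex 2.226 2.276 1.936
vertex 1.535 1.9 3.937
endloop
endfacet
facet normal 0.344 -0.097 -0.934
outer loop
vertex 2.226 2.276 1.936
vertex 2.245 1.7 2.003
vertex 1.847 2.078 1.817
endloop
endfacet
facet normal -0.465 0.886 0.006
outer loop
vertex 2.226 2.276 1.936
vertex 1.847 2.078 1.817
vertex 1.535 1.9 3.937
endloop
endfacet
facet normal 0.344 -0.098 -0.934
outer loop
vertex 1.847 2.078 1.817
vertex 2.245 1.7 2.003
vertex 1.701 1.659 1.807
endloop
endfacet
facet normal -0.938 0.329 -0.110
outer loop
vertex 1.847 2.078 1.817
vertex 1.701 1.659 1.807
vertex 1.535 1.9 3.937
endloop
endfacet
facet normal 0.344 -0.098 -0.934
outer loop
vertex 1.701 1.659 1.807
vertex 2.245 1.7 2.003
vertex 1.874 1.264 1.912
endloop
endfacet
facet normal -0.913 -0.407 -0.025
outer loop
vertex 1.701 1.659 1.807
vertex 1.874 1.264 1.912
vertex 1.535 1.9 3.937
endloop
endfacet
facet normal 0.343 -0.097 -0.934
outer loop
vertex 1.874 1.264 1.912
vertex 2.245 1.7 2.003
vertex 2.264 1.124 2.07
endloop
endfacet
facet normal -0.405 -0.889 0.212
outer loop
vertex 1.874 1.264 1.912
vertex 2.264 1.124 2.07
vertex 1.535 1.9 3.937
endloop
endfacet
facet normal 0.343 -0.097 -0.934
outer loop
vertex 2.264 1.124 2.07
vertex 2.245 1.7 2.003
vertex 2.644 1.321 2.189
endloop
endfacet
facet normal 0.290 -0.838 0.462
outer loop
vertex 2.264 1.124 2.07
vertex 2.644 1.321 2.189
vertex 1.535 1.9 3.937
endloop
endfacet
facet normal 0.343 -0.097 -0.934
outer loop
vertex 2.644 1.321 2.189
vertex 2.245 1.7 2.003
vertex 2.79 1.74 2.199
endloop
endfacet
facet normal 0.766 -0.281 0.579
outer loop
vertex 2.644 1.321 2.189
vertex 2.79 1.74 2.199
vertex 1.535 1.9 3.937
endloop
endfacet
facet normal 0.343 -0.098 -0.934
outer loop
vertex 2.79 1.74 2.199
vertex 2.245 1.7 2.003
vertex 2.617 2.136 2.094
endloop
endfacet
facet normal 0.741 0.455 0.493
outer loop
vertex 2.79 1.74 2.199
vertex 2.617 2.136 2.094
vertex 1.535 1.9 3.937
endloop
endfacet

endsolid


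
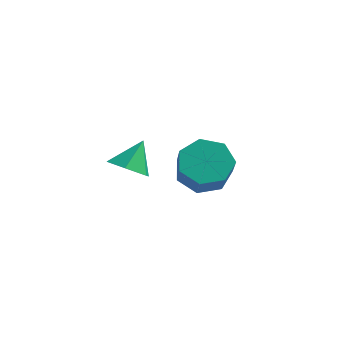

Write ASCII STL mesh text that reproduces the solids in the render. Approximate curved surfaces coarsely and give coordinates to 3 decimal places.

solid 
facet normal -0.331 0.543 -0.771
outer loop
vertex 1.11 3.581 -1.388
vertex 0.237 3.117 -1.34
vertex 0.522 3.945 -0.879
endloop
endfacet
facet normal 0.649 0.724 0.232
outer loop
vertex 1.11 3.581 -1.388
vertex 0.522 3.945 -0.879
vertex 1.557 2.846 -0.347
endloop
endfacet
facet normal 0.650 0.724 0.231
outer loop
vertex 1.557 2.846 -0.347
vertex 0.522 3.945 -0.879
vertex 0.969 3.211 0.162
endloop
endfacet
facet normal 0.330 -0.544 0.771
outer loop
vertex 1.557 2.846 -0.347
vertex 0.969 3.211 0.162
vertex 0.683 2.383 -0.3
endloop
endfacet
facet normal -0.331 0.543 -0.771
outer loop
vertex 0.522 3.945 -0.879
vertex 0.237 3.117 -1.34
vertex -0.281 3.686 -0.717
endloop
endfacet
facet normal -0.130 0.783 0.608
outer loop
vertex 0.522 3.945 -0.879
vertex -0.281 3.686 -0.717
vertex 0.969 3.211 0.162
endloop
endfacet
facet normal -0.131 0.783 0.609
outer loop
vertex 0.969 3.211 0.162
vertex -0.281 3.686 -0.717
vertex 0.166 2.951 0.324
endloop
endfacet
facet normal 0.332 -0.544 0.770
outer loop
vertex 0.969 3.211 0.162
vertex 0.166 2.951 0.324
vertex 0.683 2.383 -0.3
endloop
endfacet
facet normal -0.330 0.544 -0.771
outer loop
vertex -0.281 3.686 -0.717
vertex 0.237 3.117 -1.34
vertex -0.694 2.999 -1.025
endloop
endfacet
facet normal -0.812 0.252 0.527
outer loop
vertex -0.281 3.686 -0.717
vertex -0.694 2.999 -1.025
vertex 0.166 2.951 0.324
endloop
endfacet
facet normal -0.812 0.253 0.526
outer loop
vertex 0.166 2.951 0.324
vertex -0.694 2.999 -1.025
vertex -0.248 2.264 0.016
endloop
endfacet
facet normal 0.331 -0.545 0.770
outer loop
vertex 0.166 2.951 0.324
vertex -0.248 2.264 0.016
vertex 0.683 2.383 -0.3
endloop
endfacet
facet normal -0.330 0.544 -0.771
outer loop
vertex -0.694 2.999 -1.025
vertex 0.237 3.117 -1.34
vertex -0.406 2.401 -1.57
endloop
endfacet
facet normal -0.882 -0.468 0.047
outer loop
vertex -0.694 2.999 -1.025
vertex -0.406 2.401 -1.57
vertex -0.248 2.264 0.016
endloop
endfacet
facet normal -0.882 -0.468 0.047
outer loop
vertex -0.248 2.264 0.016
vertex -0.406 2.401 -1.57
vertex 0.04 1.666 -0.53
endloop
endfacet
facet normal 0.331 -0.544 0.771
outer loop
vertex -0.248 2.264 0.016
vertex 0.04 1.666 -0.53
vertex 0.683 2.383 -0.3
endloop
endfacet
facet normal -0.331 0.545 -0.771
outer loop
vertex -0.406 2.401 -1.57
vertex 0.237 3.117 -1.34
vertex 0.366 2.342 -1.943
endloop
endfacet
facet normal -0.289 -0.836 -0.467
outer loop
vertex -0.406 2.401 -1.57
vertex 0.366 2.342 -1.943
vertex 0.04 1.666 -0.53
endloop
endfacet
facet normal -0.288 -0.836 -0.467
outer loop
vertex 0.04 1.666 -0.53
vertex 0.366 2.342 -1.943
vertex 0.812 1.608 -0.902
endloop
endfacet
facet normal 0.331 -0.544 0.771
outer loop
vertex 0.04 1.666 -0.53
vertex 0.812 1.608 -0.902
vertex 0.683 2.383 -0.3
endloop
endfacet
facet normal -0.332 0.544 -0.771
outer loop
vertex 0.366 2.342 -1.943
vertex 0.237 3.117 -1.34
vertex 1.041 2.868 -1.862
endloop
endfacet
facet normal 0.523 -0.575 -0.629
outer loop
vertex 0.366 2.342 -1.943
vertex 1.041 2.868 -1.862
vertex 0.812 1.608 -0.902
endloop
endfacet
facet normal 0.523 -0.575 -0.630
outer loop
vertex 0.812 1.608 -0.902
vertex 1.041 2.868 -1.862
vertex 1.487 2.133 -0.821
endloop
endfacet
facet normal 0.331 -0.544 0.771
outer loop
vertex 0.812 1.608 -0.902
vertex 1.487 2.133 -0.821
vertex 0.683 2.383 -0.3
endloop
endfacet
facet normal -0.332 0.544 -0.771
outer loop
vertex 1.041 2.868 -1.862
vertex 0.237 3.117 -1.34
vertex 1.11 3.581 -1.388
endloop
endfacet
facet normal 0.940 0.120 -0.318
outer loop
vertex 1.041 2.868 -1.862
vertex 1.11 3.581 -1.388
vertex 1.487 2.133 -0.821
endloop
endfacet
facet normal 0.940 0.120 -0.319
outer loop
vertex 1.487 2.133 -0.821
vertex 1.11 3.581 -1.388
vertex 1.557 2.846 -0.347
endloop
endfacet
facet normal 0.330 -0.545 0.771
outer loop
vertex 1.487 2.133 -0.821
vertex 1.557 2.846 -0.347
vertex 0.683 2.383 -0.3
endloop
endfacet
facet normal -0.129 -0.646 -0.753
outer loop
vertex 0.033 -0.546 0.576
vertex -0.509 -0.933 1.001
vertex -0.728 -0.339 0.529
endloop
endfacet
facet normal 0.269 0.942 -0.203
outer loop
vertex 0.033 -0.546 0.576
vertex -0.728 -0.339 0.529
vertex -0.351 -0.147 1.919
endloop
endfacet
facet normal -0.129 -0.646 -0.753
outer loop
vertex -0.728 -0.339 0.529
vertex -0.509 -0.933 1.001
vertex -1.27 -0.726 0.954
endloop
endfacet
facet normal -0.561 0.827 0.038
outer loop
vertex -0.728 -0.339 0.529
vertex -1.27 -0.726 0.954
vertex -0.351 -0.147 1.919
endloop
endfacet
facet normal -0.129 -0.646 -0.753
outer loop
vertex -1.27 -0.726 0.954
vertex -0.509 -0.933 1.001
vertex -1.051 -1.32 1.426
endloop
endfacet
facet normal -0.767 0.202 0.609
outer loop
vertex -1.27 -0.726 0.954
vertex -1.051 -1.32 1.426
vertex -0.351 -0.147 1.919
endloop
endfacet
facet normal -0.131 -0.644 -0.753
outer loop
vertex -1.051 -1.32 1.426
vertex -0.509 -0.933 1.001
vertex -0.291 -1.528 1.472
endloop
endfacet
facet normal -0.142 -0.310 0.940
outer loop
vertex -1.051 -1.32 1.426
vertex -0.291 -1.528 1.472
vertex -0.351 -0.147 1.919
endloop
endfacet
facet normal -0.131 -0.644 -0.753
outer loop
vertex -0.291 -1.528 1.472
vertex -0.509 -0.933 1.001
vertex 0.251 -1.141 1.047
endloop
endfacet
facet normal 0.688 -0.196 0.699
outer loop
vertex -0.291 -1.528 1.472
vertex 0.251 -1.141 1.047
vertex -0.351 -0.147 1.919
endloop
endfacet
facet normal -0.131 -0.644 -0.753
outer loop
vertex 0.251 -1.141 1.047
vertex -0.509 -0.933 1.001
vertex 0.033 -0.546 0.576
endloop
endfacet
facet normal 0.894 0.429 0.128
outer loop
vertex 0.251 -1.141 1.047
vertex 0.033 -0.546 0.576
vertex -0.351 -0.147 1.919
endloop
endfacet

endsolid


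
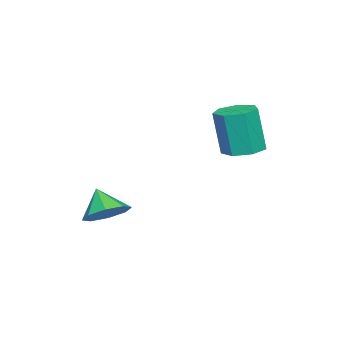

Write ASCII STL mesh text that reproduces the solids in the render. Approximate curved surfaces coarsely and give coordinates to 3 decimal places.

solid 
facet normal -0.016 0.166 -0.986
outer loop
vertex -1.753 3.259 2.251
vertex -2.302 2.799 2.182
vertex -2.323 3.508 2.302
endloop
endfacet
facet normal 0.407 0.902 0.147
outer loop
vertex -1.753 3.259 2.251
vertex -2.323 3.508 2.302
vertex -1.728 2.981 3.888
endloop
endfacet
facet normal 0.408 0.901 0.147
outer loop
vertex -1.728 2.981 3.888
vertex -2.323 3.508 2.302
vertex -2.299 3.231 3.939
endloop
endfacet
facet normal 0.015 -0.168 0.986
outer loop
vertex -1.728 2.981 3.888
vertex -2.299 3.231 3.939
vertex -2.278 2.521 3.818
endloop
endfacet
facet normal -0.014 0.166 -0.986
outer loop
vertex -2.323 3.508 2.302
vertex -2.302 2.799 2.182
vertex -2.878 3.223 2.262
endloop
endfacet
facet normal -0.460 0.874 0.155
outer loop
vertex -2.323 3.508 2.302
vertex -2.878 3.223 2.262
vertex -2.299 3.231 3.939
endloop
endfacet
facet normal -0.460 0.874 0.155
outer loop
vertex -2.299 3.231 3.939
vertex -2.878 3.223 2.262
vertex -2.854 2.946 3.899
endloop
endfacet
facet normal 0.015 -0.168 0.986
outer loop
vertex -2.299 3.231 3.939
vertex -2.854 2.946 3.899
vertex -2.278 2.521 3.818
endloop
endfacet
facet normal -0.015 0.166 -0.986
outer loop
vertex -2.878 3.223 2.262
vertex -2.302 2.799 2.182
vertex -2.999 2.619 2.162
endloop
endfacet
facet normal -0.981 0.189 0.046
outer loop
vertex -2.878 3.223 2.262
vertex -2.999 2.619 2.162
vertex -2.854 2.946 3.899
endloop
endfacet
facet normal -0.981 0.188 0.046
outer loop
vertex -2.854 2.946 3.899
vertex -2.999 2.619 2.162
vertex -2.975 2.341 3.798
endloop
endfacet
facet normal 0.015 -0.168 0.986
outer loop
vertex -2.854 2.946 3.899
vertex -2.975 2.341 3.798
vertex -2.278 2.521 3.818
endloop
endfacet
facet normal -0.015 0.168 -0.986
outer loop
vertex -2.999 2.619 2.162
vertex -2.302 2.799 2.182
vertex -2.595 2.15 2.076
endloop
endfacet
facet normal -0.763 -0.639 -0.097
outer loop
vertex -2.999 2.619 2.162
vertex -2.595 2.15 2.076
vertex -2.975 2.341 3.798
endloop
endfacet
facet normal -0.763 -0.639 -0.097
outer loop
vertex -2.975 2.341 3.798
vertex -2.595 2.15 2.076
vertex -2.571 1.872 3.713
endloop
endfacet
facet normal 0.015 -0.166 0.986
outer loop
vertex -2.975 2.341 3.798
vertex -2.571 1.872 3.713
vertex -2.278 2.521 3.818
endloop
endfacet
facet normal -0.015 0.168 -0.986
outer loop
vertex -2.595 2.15 2.076
vertex -2.302 2.799 2.182
vertex -1.971 2.169 2.07
endloop
endfacet
facet normal 0.028 -0.985 -0.168
outer loop
vertex -2.595 2.15 2.076
vertex -1.971 2.169 2.07
vertex -2.571 1.872 3.713
endloop
endfacet
facet normal 0.030 -0.985 -0.167
outer loop
vertex -2.571 1.872 3.713
vertex -1.971 2.169 2.07
vertex -1.947 1.892 3.707
endloop
endfacet
facet normal 0.015 -0.166 0.986
outer loop
vertex -2.571 1.872 3.713
vertex -1.947 1.892 3.707
vertex -2.278 2.521 3.818
endloop
endfacet
facet normal -0.015 0.167 -0.986
outer loop
vertex -1.971 2.169 2.07
vertex -2.302 2.799 2.182
vertex -1.596 2.663 2.148
endloop
endfacet
facet normal 0.800 -0.590 -0.112
outer loop
vertex -1.971 2.169 2.07
vertex -1.596 2.663 2.148
vertex -1.947 1.892 3.707
endloop
endfacet
facet normal 0.799 -0.591 -0.113
outer loop
vertex -1.947 1.892 3.707
vertex -1.596 2.663 2.148
vertex -1.571 2.385 3.785
endloop
endfacet
facet normal 0.014 -0.167 0.986
outer loop
vertex -1.947 1.892 3.707
vertex -1.571 2.385 3.785
vertex -2.278 2.521 3.818
endloop
endfacet
facet normal -0.015 0.166 -0.986
outer loop
vertex -1.596 2.663 2.148
vertex -2.302 2.799 2.182
vertex -1.753 3.259 2.251
endloop
endfacet
facet normal 0.968 0.250 0.028
outer loop
vertex -1.596 2.663 2.148
vertex -1.753 3.259 2.251
vertex -1.571 2.385 3.785
endloop
endfacet
facet normal 0.968 0.250 0.028
outer loop
vertex -1.571 2.385 3.785
vertex -1.753 3.259 2.251
vertex -1.728 2.981 3.888
endloop
endfacet
facet normal 0.014 -0.167 0.986
outer loop
vertex -1.571 2.385 3.785
vertex -1.728 2.981 3.888
vertex -2.278 2.521 3.818
endloop
endfacet
facet normal 0.392 0.494 -0.776
outer loop
vertex 0.254 -0.735 0.094
vertex -0.369 -0.953 -0.359
vertex -0.207 -0.332 0.118
endloop
endfacet
facet normal 0.216 0.190 0.958
outer loop
vertex 0.254 -0.735 0.094
vertex -0.207 -0.332 0.118
vertex -0.791 -1.487 0.479
endloop
endfacet
facet normal 0.391 0.494 -0.776
outer loop
vertex -0.207 -0.332 0.118
vertex -0.369 -0.953 -0.359
vertex -0.762 -0.293 -0.137
endloop
endfacet
facet normal -0.350 0.436 0.829
outer loop
vertex -0.207 -0.332 0.118
vertex -0.762 -0.293 -0.137
vertex -0.791 -1.487 0.479
endloop
endfacet
facet normal 0.392 0.494 -0.776
outer loop
vertex -0.762 -0.293 -0.137
vertex -0.369 -0.953 -0.359
vertex -1.087 -0.641 -0.523
endloop
endfacet
facet normal -0.842 0.264 0.471
outer loop
vertex -0.762 -0.293 -0.137
vertex -1.087 -0.641 -0.523
vertex -0.791 -1.487 0.479
endloop
endfacet
facet normal 0.392 0.493 -0.777
outer loop
vertex -1.087 -0.641 -0.523
vertex -0.369 -0.953 -0.359
vertex -0.991 -1.172 -0.812
endloop
endfacet
facet normal -0.969 -0.227 0.095
outer loop
vertex -1.087 -0.641 -0.523
vertex -0.991 -1.172 -0.812
vertex -0.791 -1.487 0.479
endloop
endfacet
facet normal 0.391 0.494 -0.776
outer loop
vertex -0.991 -1.172 -0.812
vertex -0.369 -0.953 -0.359
vertex -0.53 -1.575 -0.836
endloop
endfacet
facet normal -0.658 -0.748 -0.081
outer loop
vertex -0.991 -1.172 -0.812
vertex -0.53 -1.575 -0.836
vertex -0.791 -1.487 0.479
endloop
endfacet
facet normal 0.391 0.494 -0.777
outer loop
vertex -0.53 -1.575 -0.836
vertex -0.369 -0.953 -0.359
vertex 0.025 -1.613 -0.581
endloop
endfacet
facet normal -0.090 -0.995 0.049
outer loop
vertex -0.53 -1.575 -0.836
vertex 0.025 -1.613 -0.581
vertex -0.791 -1.487 0.479
endloop
endfacet
facet normal 0.391 0.494 -0.777
outer loop
vertex 0.025 -1.613 -0.581
vertex -0.369 -0.953 -0.359
vertex 0.35 -1.265 -0.196
endloop
endfacet
facet normal 0.400 -0.822 0.406
outer loop
vertex 0.025 -1.613 -0.581
vertex 0.35 -1.265 -0.196
vertex -0.791 -1.487 0.479
endloop
endfacet
facet normal 0.391 0.495 -0.776
outer loop
vertex 0.35 -1.265 -0.196
vertex -0.369 -0.953 -0.359
vertex 0.254 -0.735 0.094
endloop
endfacet
facet normal 0.527 -0.332 0.782
outer loop
vertex 0.35 -1.265 -0.196
vertex 0.254 -0.735 0.094
vertex -0.791 -1.487 0.479
endloop
endfacet

endsolid


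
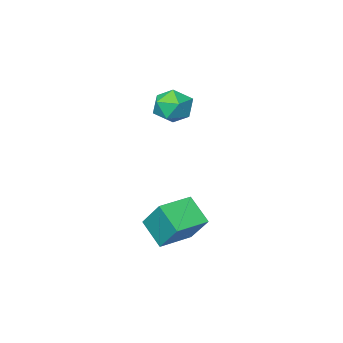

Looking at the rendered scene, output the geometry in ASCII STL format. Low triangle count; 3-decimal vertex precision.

solid 
facet normal -0.994 -0.106 0.030
outer loop
vertex -1.651 1.894 -0.811
vertex -1.808 3.077 -1.816
vertex -1.562 0.646 -2.294
endloop
endfacet
facet normal 0.101 -0.758 0.644
outer loop
vertex 0.088 0.823 -2.344
vertex -1.651 1.894 -0.811
vertex -1.562 0.646 -2.294
endloop
endfacet
facet normal -0.994 -0.106 0.030
outer loop
vertex -1.562 0.646 -2.294
vertex -1.808 3.077 -1.816
vertex -1.719 1.829 -3.299
endloop
endfacet
facet normal 0.046 -0.643 -0.764
outer loop
vertex -1.719 1.829 -3.299
vertex 0.088 0.823 -2.344
vertex -1.562 0.646 -2.294
endloop
endfacet
facet normal -0.046 0.643 0.764
outer loop
vertex -1.651 1.894 -0.811
vertex -0.158 3.254 -1.866
vertex -1.808 3.077 -1.816
endloop
endfacet
facet normal 0.101 -0.758 0.644
outer loop
vertex -0.001 2.071 -0.861
vertex -1.651 1.894 -0.811
vertex 0.088 0.823 -2.344
endloop
endfacet
facet normal -0.046 0.643 0.764
outer loop
vertex -0.001 2.071 -0.861
vertex -0.158 3.254 -1.866
vertex -1.651 1.894 -0.811
endloop
endfacet
facet normal -0.101 0.758 -0.644
outer loop
vertex -1.808 3.077 -1.816
vertex -0.158 3.254 -1.866
vertex -1.719 1.829 -3.299
endloop
endfacet
facet normal 0.046 -0.643 -0.764
outer loop
vertex -0.069 2.006 -3.349
vertex 0.088 0.823 -2.344
vertex -1.719 1.829 -3.299
endloop
endfacet
facet normal -0.101 0.758 -0.644
outer loop
vertex -1.719 1.829 -3.299
vertex -0.158 3.254 -1.866
vertex -0.069 2.006 -3.349
endloop
endfacet
facet normal 0.994 0.106 -0.030
outer loop
vertex -0.069 2.006 -3.349
vertex -0.001 2.071 -0.861
vertex 0.088 0.823 -2.344
endloop
endfacet
facet normal 0.994 0.106 -0.030
outer loop
vertex -0.158 3.254 -1.866
vertex -0.001 2.071 -0.861
vertex -0.069 2.006 -3.349
endloop
endfacet
facet normal -0.983 -0.083 0.163
outer loop
vertex -3.884 -1.894 2.4
vertex -3.696 -2.423 3.264
vertex -3.777 -1.396 3.296
endloop
endfacet
facet normal -0.833 0.519 -0.189
outer loop
vertex -3.884 -1.894 2.4
vertex -3.777 -1.396 3.296
vertex -3.346 -1.016 2.441
endloop
endfacet
facet normal -0.499 0.343 -0.796
outer loop
vertex -3.884 -1.894 2.4
vertex -3.346 -1.016 2.441
vertex -2.997 -1.808 1.881
endloop
endfacet
facet normal -0.443 -0.367 -0.818
outer loop
vertex -3.884 -1.894 2.4
vertex -2.997 -1.808 1.881
vertex -3.214 -2.677 2.389
endloop
endfacet
facet normal -0.742 -0.632 -0.225
outer loop
vertex -3.884 -1.894 2.4
vertex -3.214 -2.677 2.389
vertex -3.696 -2.423 3.264
endloop
endfacet
facet normal -0.380 0.901 0.209
outer loop
vertex -3.346 -1.016 2.441
vertex -3.777 -1.396 3.296
vertex -2.826 -1.003 3.331
endloop
endfacet
facet normal -0.623 -0.073 0.778
outer loop
vertex -3.777 -1.396 3.296
vertex -3.696 -2.423 3.264
vertex -3.043 -1.872 3.839
endloop
endfacet
facet normal -0.233 -0.961 0.150
outer loop
vertex -3.696 -2.423 3.264
vertex -3.214 -2.677 2.389
vertex -2.694 -2.664 3.279
endloop
endfacet
facet normal 0.251 -0.534 -0.807
outer loop
vertex -3.214 -2.677 2.389
vertex -2.997 -1.808 1.881
vertex -2.263 -2.284 2.424
endloop
endfacet
facet normal 0.160 0.616 -0.771
outer loop
vertex -2.997 -1.808 1.881
vertex -3.346 -1.016 2.441
vertex -2.344 -1.257 2.456
endloop
endfacet
facet normal 0.443 0.367 0.818
outer loop
vertex -2.156 -1.786 3.32
vertex -2.826 -1.003 3.331
vertex -3.043 -1.872 3.839
endloop
endfacet
facet normal 0.499 -0.343 0.796
outer loop
vertex -2.156 -1.786 3.32
vertex -3.043 -1.872 3.839
vertex -2.694 -2.664 3.279
endloop
endfacet
facet normal 0.833 -0.519 0.189
outer loop
vertex -2.156 -1.786 3.32
vertex -2.694 -2.664 3.279
vertex -2.263 -2.284 2.424
endloop
endfacet
facet normal 0.983 0.083 -0.163
outer loop
vertex -2.156 -1.786 3.32
vertex -2.263 -2.284 2.424
vertex -2.344 -1.257 2.456
endloop
endfacet
facet normal 0.742 0.632 0.225
outer loop
vertex -2.156 -1.786 3.32
vertex -2.344 -1.257 2.456
vertex -2.826 -1.003 3.331
endloop
endfacet
facet normal -0.251 0.534 0.807
outer loop
vertex -3.043 -1.872 3.839
vertex -2.826 -1.003 3.331
vertex -3.777 -1.396 3.296
endloop
endfacet
facet normal -0.160 -0.616 0.771
outer loop
vertex -2.694 -2.664 3.279
vertex -3.043 -1.872 3.839
vertex -3.696 -2.423 3.264
endloop
endfacet
facet normal 0.380 -0.901 -0.209
outer loop
vertex -2.263 -2.284 2.424
vertex -2.694 -2.664 3.279
vertex -3.214 -2.677 2.389
endloop
endfacet
facet normal 0.623 0.073 -0.778
outer loop
vertex -2.344 -1.257 2.456
vertex -2.263 -2.284 2.424
vertex -2.997 -1.808 1.881
endloop
endfacet
facet normal 0.233 0.961 -0.150
outer loop
vertex -2.826 -1.003 3.331
vertex -2.344 -1.257 2.456
vertex -3.346 -1.016 2.441
endloop
endfacet

endsolid


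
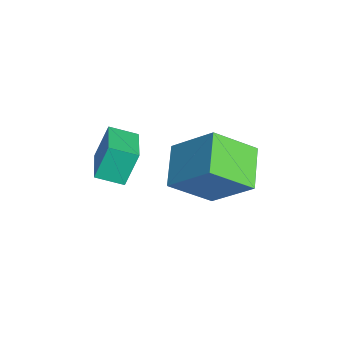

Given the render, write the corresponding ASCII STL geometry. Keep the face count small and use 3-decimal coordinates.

solid 
facet normal -0.953 0.133 -0.272
outer loop
vertex -4.075 -4.064 -0.904
vertex -3.872 -3.243 -1.212
vertex -3.836 -4.522 -1.965
endloop
endfacet
facet normal -0.226 -0.912 0.343
outer loop
vertex -2.588 -4.697 -1.608
vertex -4.075 -4.064 -0.904
vertex -3.836 -4.522 -1.965
endloop
endfacet
facet normal -0.953 0.133 -0.272
outer loop
vertex -3.836 -4.522 -1.965
vertex -3.872 -3.243 -1.212
vertex -3.633 -3.701 -2.273
endloop
endfacet
facet normal 0.203 -0.388 -0.899
outer loop
vertex -3.633 -3.701 -2.273
vertex -2.588 -4.697 -1.608
vertex -3.836 -4.522 -1.965
endloop
endfacet
facet normal -0.203 0.388 0.899
outer loop
vertex -4.075 -4.064 -0.904
vertex -2.624 -3.418 -0.855
vertex -3.872 -3.243 -1.212
endloop
endfacet
facet normal -0.226 -0.912 0.343
outer loop
vertex -2.827 -4.239 -0.547
vertex -4.075 -4.064 -0.904
vertex -2.588 -4.697 -1.608
endloop
endfacet
facet normal -0.203 0.388 0.899
outer loop
vertex -2.827 -4.239 -0.547
vertex -2.624 -3.418 -0.855
vertex -4.075 -4.064 -0.904
endloop
endfacet
facet normal 0.226 0.912 -0.343
outer loop
vertex -3.872 -3.243 -1.212
vertex -2.624 -3.418 -0.855
vertex -3.633 -3.701 -2.273
endloop
endfacet
facet normal 0.203 -0.388 -0.899
outer loop
vertex -2.385 -3.876 -1.916
vertex -2.588 -4.697 -1.608
vertex -3.633 -3.701 -2.273
endloop
endfacet
facet normal 0.226 0.912 -0.343
outer loop
vertex -3.633 -3.701 -2.273
vertex -2.624 -3.418 -0.855
vertex -2.385 -3.876 -1.916
endloop
endfacet
facet normal 0.953 -0.133 0.272
outer loop
vertex -2.385 -3.876 -1.916
vertex -2.827 -4.239 -0.547
vertex -2.588 -4.697 -1.608
endloop
endfacet
facet normal 0.953 -0.133 0.272
outer loop
vertex -2.624 -3.418 -0.855
vertex -2.827 -4.239 -0.547
vertex -2.385 -3.876 -1.916
endloop
endfacet
facet normal -0.910 0.246 0.335
outer loop
vertex -2.924 -1.295 -0.482
vertex -2.963 -0.01 -1.532
vertex -3.67 -2.345 -1.739
endloop
endfacet
facet normal 0.023 -0.774 0.633
outer loop
vertex -2.397 -2.69 -2.208
vertex -2.924 -1.295 -0.482
vertex -3.67 -2.345 -1.739
endloop
endfacet
facet normal -0.910 0.246 0.334
outer loop
vertex -3.67 -2.345 -1.739
vertex -2.963 -0.01 -1.532
vertex -3.709 -1.06 -2.79
endloop
endfacet
facet normal -0.415 -0.583 -0.698
outer loop
vertex -3.709 -1.06 -2.79
vertex -2.397 -2.69 -2.208
vertex -3.67 -2.345 -1.739
endloop
endfacet
facet normal 0.415 0.583 0.698
outer loop
vertex -2.924 -1.295 -0.482
vertex -1.69 -0.355 -2.001
vertex -2.963 -0.01 -1.532
endloop
endfacet
facet normal 0.023 -0.774 0.633
outer loop
vertex -1.651 -1.64 -0.95
vertex -2.924 -1.295 -0.482
vertex -2.397 -2.69 -2.208
endloop
endfacet
facet normal 0.415 0.584 0.698
outer loop
vertex -1.651 -1.64 -0.95
vertex -1.69 -0.355 -2.001
vertex -2.924 -1.295 -0.482
endloop
endfacet
facet normal -0.023 0.774 -0.632
outer loop
vertex -2.963 -0.01 -1.532
vertex -1.69 -0.355 -2.001
vertex -3.709 -1.06 -2.79
endloop
endfacet
facet normal -0.415 -0.583 -0.698
outer loop
vertex -2.436 -1.405 -3.258
vertex -2.397 -2.69 -2.208
vertex -3.709 -1.06 -2.79
endloop
endfacet
facet normal -0.023 0.774 -0.633
outer loop
vertex -3.709 -1.06 -2.79
vertex -1.69 -0.355 -2.001
vertex -2.436 -1.405 -3.258
endloop
endfacet
facet normal 0.910 -0.246 -0.334
outer loop
vertex -2.436 -1.405 -3.258
vertex -1.651 -1.64 -0.95
vertex -2.397 -2.69 -2.208
endloop
endfacet
facet normal 0.910 -0.246 -0.334
outer loop
vertex -1.69 -0.355 -2.001
vertex -1.651 -1.64 -0.95
vertex -2.436 -1.405 -3.258
endloop
endfacet

endsolid


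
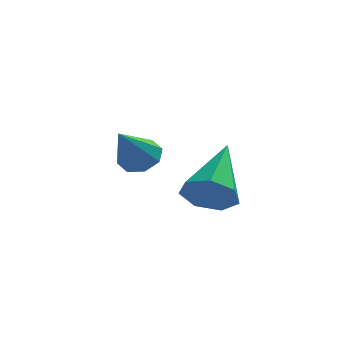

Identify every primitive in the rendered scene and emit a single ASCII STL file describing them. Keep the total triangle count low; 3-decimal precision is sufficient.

solid 
facet normal -0.239 -0.844 -0.481
outer loop
vertex 0.725 -1.91 -2.673
vertex 0.419 -2.192 -2.026
vertex 0.077 -1.78 -2.579
endloop
endfacet
facet normal 0.054 0.747 -0.662
outer loop
vertex 0.725 -1.91 -2.673
vertex 0.077 -1.78 -2.579
vertex 0.901 -0.488 -1.054
endloop
endfacet
facet normal -0.238 -0.844 -0.481
outer loop
vertex 0.077 -1.78 -2.579
vertex 0.419 -2.192 -2.026
vertex -0.314 -1.961 -2.068
endloop
endfacet
facet normal -0.656 0.713 -0.249
outer loop
vertex 0.077 -1.78 -2.579
vertex -0.314 -1.961 -2.068
vertex 0.901 -0.488 -1.054
endloop
endfacet
facet normal -0.238 -0.844 -0.481
outer loop
vertex -0.314 -1.961 -2.068
vertex 0.419 -2.192 -2.026
vertex -0.153 -2.316 -1.525
endloop
endfacet
facet normal -0.812 0.348 0.468
outer loop
vertex -0.314 -1.961 -2.068
vertex -0.153 -2.316 -1.525
vertex 0.901 -0.488 -1.054
endloop
endfacet
facet normal -0.239 -0.843 -0.482
outer loop
vertex -0.153 -2.316 -1.525
vertex 0.419 -2.192 -2.026
vertex 0.439 -2.578 -1.36
endloop
endfacet
facet normal -0.298 -0.074 0.952
outer loop
vertex -0.153 -2.316 -1.525
vertex 0.439 -2.578 -1.36
vertex 0.901 -0.488 -1.054
endloop
endfacet
facet normal -0.238 -0.843 -0.482
outer loop
vertex 0.439 -2.578 -1.36
vertex 0.419 -2.192 -2.026
vertex 1.016 -2.549 -1.696
endloop
endfacet
facet normal 0.498 -0.232 0.835
outer loop
vertex 0.439 -2.578 -1.36
vertex 1.016 -2.549 -1.696
vertex 0.901 -0.488 -1.054
endloop
endfacet
facet normal -0.239 -0.844 -0.481
outer loop
vertex 1.016 -2.549 -1.696
vertex 0.419 -2.192 -2.026
vertex 1.143 -2.252 -2.28
endloop
endfacet
facet normal 0.978 -0.010 0.208
outer loop
vertex 1.016 -2.549 -1.696
vertex 1.143 -2.252 -2.28
vertex 0.901 -0.488 -1.054
endloop
endfacet
facet normal -0.239 -0.844 -0.481
outer loop
vertex 1.143 -2.252 -2.28
vertex 0.419 -2.192 -2.026
vertex 0.725 -1.91 -2.673
endloop
endfacet
facet normal 0.780 0.426 -0.459
outer loop
vertex 1.143 -2.252 -2.28
vertex 0.725 -1.91 -2.673
vertex 0.901 -0.488 -1.054
endloop
endfacet
facet normal 0.345 0.550 -0.761
outer loop
vertex -0.799 0.68 -2.134
vertex -1.311 1.062 -2.09
vertex -0.727 1.057 -1.829
endloop
endfacet
facet normal 0.736 -0.505 0.451
outer loop
vertex -0.799 0.68 -2.134
vertex -0.727 1.057 -1.829
vertex -1.829 0.238 -0.95
endloop
endfacet
facet normal 0.345 0.550 -0.760
outer loop
vertex -0.727 1.057 -1.829
vertex -1.311 1.062 -2.09
vertex -0.997 1.436 -1.677
endloop
endfacet
facet normal 0.580 0.089 0.810
outer loop
vertex -0.727 1.057 -1.829
vertex -0.997 1.436 -1.677
vertex -1.829 0.238 -0.95
endloop
endfacet
facet normal 0.346 0.549 -0.761
outer loop
vertex -0.997 1.436 -1.677
vertex -1.311 1.062 -2.09
vertex -1.45 1.597 -1.767
endloop
endfacet
facet normal 0.012 0.513 0.858
outer loop
vertex -0.997 1.436 -1.677
vertex -1.45 1.597 -1.767
vertex -1.829 0.238 -0.95
endloop
endfacet
facet normal 0.346 0.549 -0.761
outer loop
vertex -1.45 1.597 -1.767
vertex -1.311 1.062 -2.09
vertex -1.823 1.444 -2.047
endloop
endfacet
facet normal -0.639 0.519 0.567
outer loop
vertex -1.45 1.597 -1.767
vertex -1.823 1.444 -2.047
vertex -1.829 0.238 -0.95
endloop
endfacet
facet normal 0.347 0.550 -0.760
outer loop
vertex -1.823 1.444 -2.047
vertex -1.311 1.062 -2.09
vertex -1.895 1.068 -2.352
endloop
endfacet
facet normal -0.989 0.102 0.107
outer loop
vertex -1.823 1.444 -2.047
vertex -1.895 1.068 -2.352
vertex -1.829 0.238 -0.95
endloop
endfacet
facet normal 0.347 0.550 -0.760
outer loop
vertex -1.895 1.068 -2.352
vertex -1.311 1.062 -2.09
vertex -1.625 0.688 -2.504
endloop
endfacet
facet normal -0.834 -0.492 -0.252
outer loop
vertex -1.895 1.068 -2.352
vertex -1.625 0.688 -2.504
vertex -1.829 0.238 -0.95
endloop
endfacet
facet normal 0.346 0.550 -0.760
outer loop
vertex -1.625 0.688 -2.504
vertex -1.311 1.062 -2.09
vertex -1.171 0.528 -2.413
endloop
endfacet
facet normal -0.263 -0.917 -0.300
outer loop
vertex -1.625 0.688 -2.504
vertex -1.171 0.528 -2.413
vertex -1.829 0.238 -0.95
endloop
endfacet
facet normal 0.345 0.550 -0.760
outer loop
vertex -1.171 0.528 -2.413
vertex -1.311 1.062 -2.09
vertex -0.799 0.68 -2.134
endloop
endfacet
facet normal 0.385 -0.923 -0.010
outer loop
vertex -1.171 0.528 -2.413
vertex -0.799 0.68 -2.134
vertex -1.829 0.238 -0.95
endloop
endfacet

endsolid
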